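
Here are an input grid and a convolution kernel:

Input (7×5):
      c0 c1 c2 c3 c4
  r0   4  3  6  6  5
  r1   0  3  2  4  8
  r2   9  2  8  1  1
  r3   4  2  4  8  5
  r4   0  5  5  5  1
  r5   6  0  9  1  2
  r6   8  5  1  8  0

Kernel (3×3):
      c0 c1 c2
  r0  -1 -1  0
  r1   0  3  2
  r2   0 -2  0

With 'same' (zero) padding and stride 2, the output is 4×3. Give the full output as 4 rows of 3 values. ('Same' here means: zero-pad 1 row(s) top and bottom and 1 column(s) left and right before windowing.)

18 26 -1
23 13 -19
-6 1 -14
28 10 -3

Output[0,0]: The receptive field on the zero-padded input at this output position is [0 0 0 / 0 4 3 / 0 0 3]. Elementwise product with the kernel and sum: 0·-1 + 0·-1 + 4·3 + 3·2 + 0·-2.
Output[0,1]: The receptive field on the zero-padded input at this output position is [0 0 0 / 3 6 6 / 3 2 4]. Elementwise product with the kernel and sum: 0·-1 + 0·-1 + 6·3 + 6·2 + 2·-2.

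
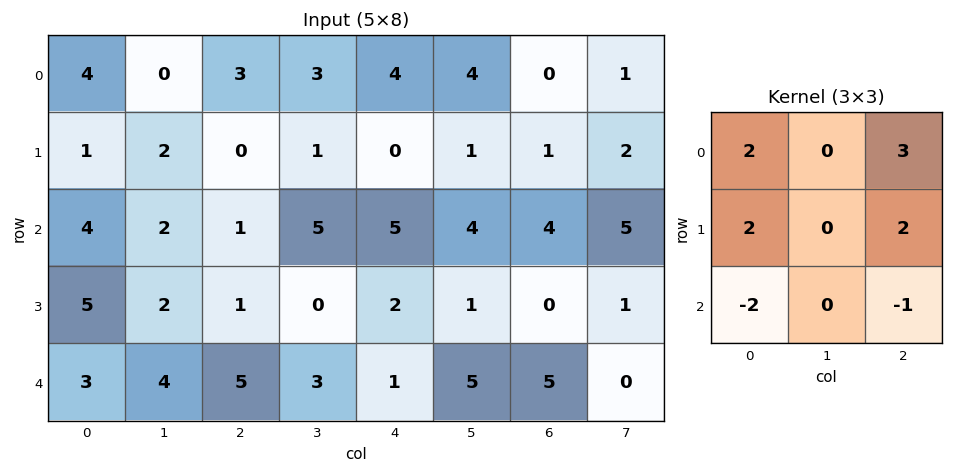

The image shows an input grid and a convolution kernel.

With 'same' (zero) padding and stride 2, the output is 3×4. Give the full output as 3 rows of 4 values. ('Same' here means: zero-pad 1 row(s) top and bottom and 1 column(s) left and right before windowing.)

-2 1 11 6
8 17 22 23
14 18 19 15

Output[0,0]: The receptive field on the zero-padded input at this output position is [0 0 0 / 0 4 0 / 0 1 2]. Elementwise product with the kernel and sum: 0·2 + 0·3 + 0·2 + 0·2 + 0·-2 + 2·-1.
Output[0,1]: The receptive field on the zero-padded input at this output position is [0 0 0 / 0 3 3 / 2 0 1]. Elementwise product with the kernel and sum: 0·2 + 0·3 + 0·2 + 3·2 + 2·-2 + 1·-1.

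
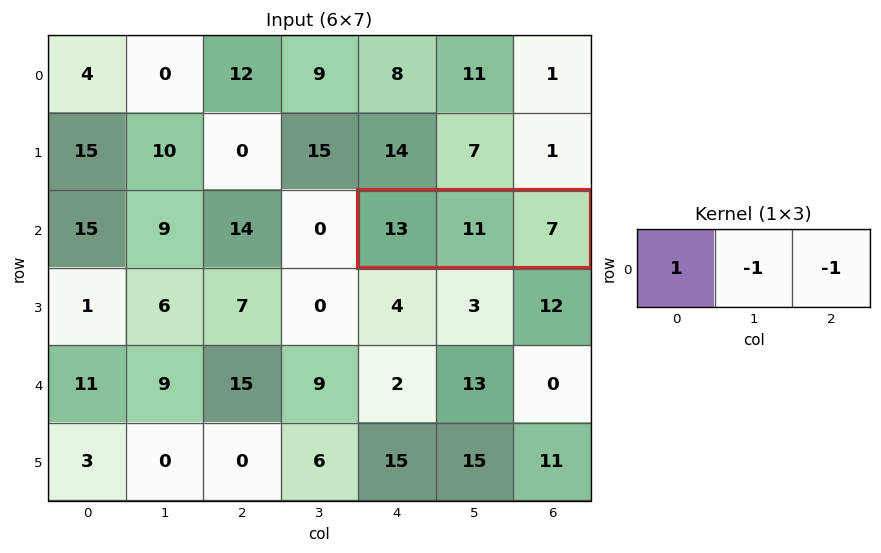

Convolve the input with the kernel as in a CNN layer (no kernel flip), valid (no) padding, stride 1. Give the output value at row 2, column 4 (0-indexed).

The receptive field on the input at this output position is [13 11 7]. Elementwise product with the kernel and sum: 13·1 + 11·-1 + 7·-1.

-5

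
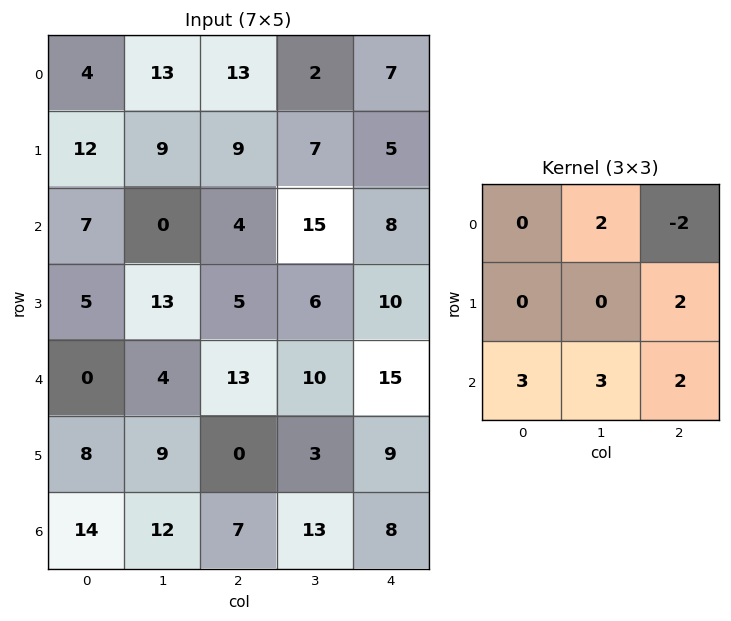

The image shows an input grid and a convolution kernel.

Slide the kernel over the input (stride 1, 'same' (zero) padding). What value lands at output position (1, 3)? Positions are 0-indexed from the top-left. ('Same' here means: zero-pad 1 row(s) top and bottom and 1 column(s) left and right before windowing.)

The receptive field on the zero-padded input at this output position is [13 2 7 / 9 7 5 / 4 15 8]. Elementwise product with the kernel and sum: 2·2 + 7·-2 + 5·2 + 4·3 + 15·3 + 8·2.

73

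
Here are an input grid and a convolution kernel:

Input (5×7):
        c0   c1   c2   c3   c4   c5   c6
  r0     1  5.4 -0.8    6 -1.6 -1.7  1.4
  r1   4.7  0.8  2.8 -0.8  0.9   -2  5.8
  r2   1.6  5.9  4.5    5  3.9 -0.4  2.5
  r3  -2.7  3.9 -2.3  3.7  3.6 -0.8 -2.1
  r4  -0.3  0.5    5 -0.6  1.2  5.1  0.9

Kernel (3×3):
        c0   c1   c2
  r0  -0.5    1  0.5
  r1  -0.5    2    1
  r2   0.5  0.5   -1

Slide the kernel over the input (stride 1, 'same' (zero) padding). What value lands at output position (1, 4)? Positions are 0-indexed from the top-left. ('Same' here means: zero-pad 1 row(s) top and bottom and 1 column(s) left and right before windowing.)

The receptive field on the zero-padded input at this output position is [6 -1.6 -1.7 / -0.8 0.9 -2 / 5 3.9 -0.4]. Elementwise product with the kernel and sum: 6·-0.5 + -1.6·1 + -1.7·0.5 + -0.8·-0.5 + 0.9·2 + -2·1 + 5·0.5 + 3.9·0.5 + -0.4·-1.

-0.4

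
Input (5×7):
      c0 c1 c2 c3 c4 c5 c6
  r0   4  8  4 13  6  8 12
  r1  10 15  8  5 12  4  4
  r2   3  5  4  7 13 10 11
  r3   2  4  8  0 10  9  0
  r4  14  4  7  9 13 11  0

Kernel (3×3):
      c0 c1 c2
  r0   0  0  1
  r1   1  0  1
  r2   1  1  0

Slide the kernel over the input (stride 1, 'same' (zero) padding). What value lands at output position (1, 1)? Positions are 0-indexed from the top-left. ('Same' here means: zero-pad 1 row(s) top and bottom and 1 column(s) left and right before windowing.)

30

The receptive field on the zero-padded input at this output position is [4 8 4 / 10 15 8 / 3 5 4]. Elementwise product with the kernel and sum: 4·1 + 10·1 + 8·1 + 3·1 + 5·1.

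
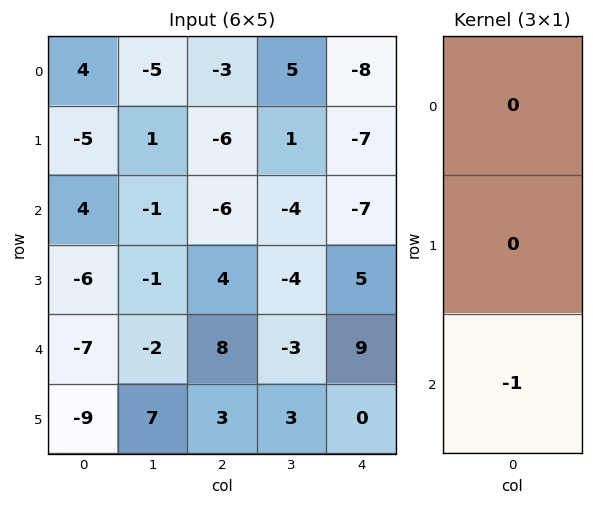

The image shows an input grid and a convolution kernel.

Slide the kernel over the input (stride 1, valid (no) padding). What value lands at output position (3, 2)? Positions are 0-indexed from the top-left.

-3

The receptive field on the input at this output position is [4 / 8 / 3]. Elementwise product with the kernel and sum: 3·-1.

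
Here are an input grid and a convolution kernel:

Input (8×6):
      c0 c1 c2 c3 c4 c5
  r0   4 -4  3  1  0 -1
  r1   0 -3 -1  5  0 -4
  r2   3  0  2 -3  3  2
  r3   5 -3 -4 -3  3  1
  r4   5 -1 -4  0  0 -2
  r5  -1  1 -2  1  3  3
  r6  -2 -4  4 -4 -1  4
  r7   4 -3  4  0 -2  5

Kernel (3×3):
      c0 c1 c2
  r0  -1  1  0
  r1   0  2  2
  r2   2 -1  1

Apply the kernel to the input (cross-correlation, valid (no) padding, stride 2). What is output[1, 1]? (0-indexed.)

-13

The receptive field on the input at this output position is [2 -3 3 / -4 -3 3 / -4 0 0]. Elementwise product with the kernel and sum: 2·-1 + -3·1 + -3·2 + 3·2 + -4·2 + 0·-1 + 0·1.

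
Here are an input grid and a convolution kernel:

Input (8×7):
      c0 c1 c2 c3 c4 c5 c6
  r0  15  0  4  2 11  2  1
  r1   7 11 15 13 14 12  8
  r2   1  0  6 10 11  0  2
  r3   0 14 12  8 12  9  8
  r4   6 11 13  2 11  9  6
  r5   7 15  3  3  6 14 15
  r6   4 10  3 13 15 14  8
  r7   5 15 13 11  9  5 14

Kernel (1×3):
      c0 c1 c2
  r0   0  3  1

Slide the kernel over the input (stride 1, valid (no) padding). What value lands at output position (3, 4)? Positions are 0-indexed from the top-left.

35

The receptive field on the input at this output position is [12 9 8]. Elementwise product with the kernel and sum: 9·3 + 8·1.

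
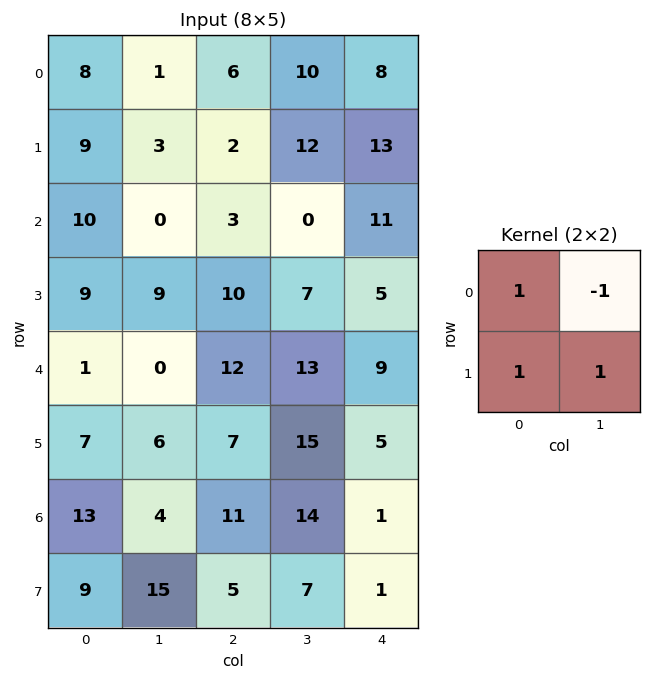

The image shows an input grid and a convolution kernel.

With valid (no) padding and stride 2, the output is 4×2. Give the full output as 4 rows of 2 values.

Output[0,0]: The receptive field on the input at this output position is [8 1 / 9 3]. Elementwise product with the kernel and sum: 8·1 + 1·-1 + 9·1 + 3·1.

19 10
28 20
14 21
33 9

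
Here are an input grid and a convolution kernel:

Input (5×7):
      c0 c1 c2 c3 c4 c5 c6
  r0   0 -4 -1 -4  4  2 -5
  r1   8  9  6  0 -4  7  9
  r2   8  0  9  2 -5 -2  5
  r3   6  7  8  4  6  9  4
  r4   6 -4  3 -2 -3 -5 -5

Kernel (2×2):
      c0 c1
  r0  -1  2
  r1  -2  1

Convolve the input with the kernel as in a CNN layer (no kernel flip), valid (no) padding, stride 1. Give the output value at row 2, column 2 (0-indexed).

The receptive field on the input at this output position is [9 2 / 8 4]. Elementwise product with the kernel and sum: 9·-1 + 2·2 + 8·-2 + 4·1.

-17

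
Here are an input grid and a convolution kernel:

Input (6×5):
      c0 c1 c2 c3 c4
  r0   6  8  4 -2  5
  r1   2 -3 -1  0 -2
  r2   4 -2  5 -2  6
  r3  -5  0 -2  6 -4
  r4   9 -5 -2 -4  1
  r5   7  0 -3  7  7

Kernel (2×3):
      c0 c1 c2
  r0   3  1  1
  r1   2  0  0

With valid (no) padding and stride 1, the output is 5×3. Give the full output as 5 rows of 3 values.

Output[0,0]: The receptive field on the input at this output position is [6 8 4 / 2 -3 -1]. Elementwise product with the kernel and sum: 6·3 + 8·1 + 4·1 + 2·2.
Output[0,1]: The receptive field on the input at this output position is [8 4 -2 / -3 -1 0]. Elementwise product with the kernel and sum: 8·3 + 4·1 + -2·1 + -3·2.

34 20 13
10 -14 5
5 -3 15
1 -6 -8
34 -21 -15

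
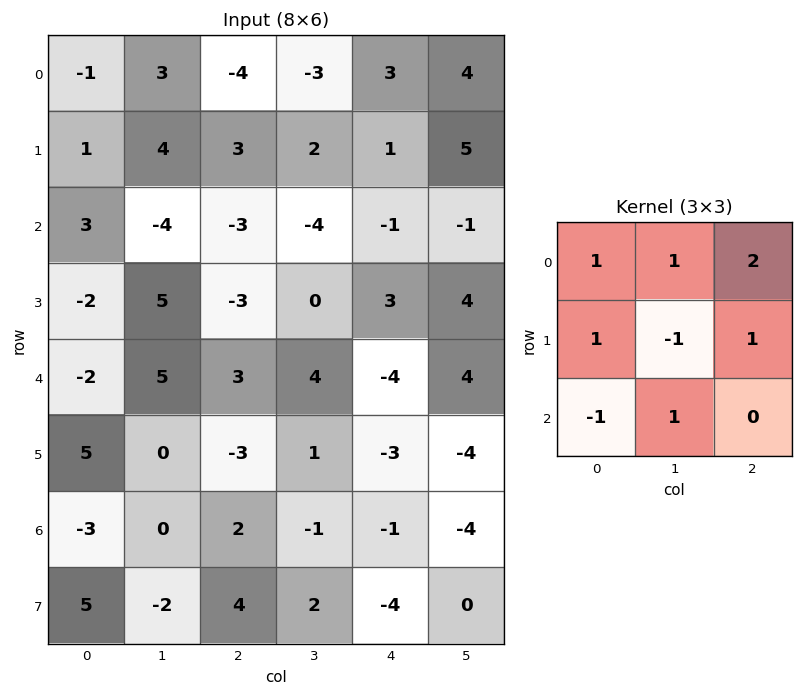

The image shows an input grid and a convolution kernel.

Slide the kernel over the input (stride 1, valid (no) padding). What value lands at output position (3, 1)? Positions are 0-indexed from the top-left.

5

The receptive field on the input at this output position is [5 -3 0 / 5 3 4 / 0 -3 1]. Elementwise product with the kernel and sum: 5·1 + -3·1 + 0·2 + 5·1 + 3·-1 + 4·1 + 0·-1 + -3·1.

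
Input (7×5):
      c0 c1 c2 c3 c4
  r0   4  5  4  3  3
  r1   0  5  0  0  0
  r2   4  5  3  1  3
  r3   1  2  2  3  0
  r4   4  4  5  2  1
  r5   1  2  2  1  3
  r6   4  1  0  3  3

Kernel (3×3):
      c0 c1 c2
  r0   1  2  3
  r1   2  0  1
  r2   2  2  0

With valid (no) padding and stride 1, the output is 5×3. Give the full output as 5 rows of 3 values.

Output[0,0]: The receptive field on the input at this output position is [4 5 4 / 0 5 0 / 4 5 3]. Elementwise product with the kernel and sum: 4·1 + 5·2 + 4·3 + 0·2 + 0·1 + 4·2 + 5·2.
Output[0,1]: The receptive field on the input at this output position is [5 4 3 / 5 0 0 / 5 3 1]. Elementwise product with the kernel and sum: 5·1 + 4·2 + 3·3 + 5·2 + 0·1 + 5·2 + 3·2.

44 48 27
27 24 19
43 39 32
30 33 25
41 27 25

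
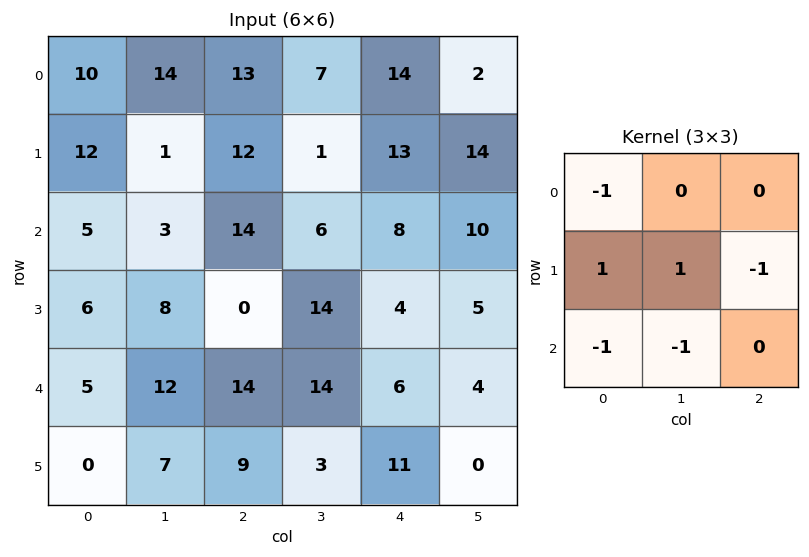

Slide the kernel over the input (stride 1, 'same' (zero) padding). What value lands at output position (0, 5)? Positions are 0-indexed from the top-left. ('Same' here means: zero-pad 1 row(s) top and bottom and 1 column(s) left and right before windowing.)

-11

The receptive field on the zero-padded input at this output position is [0 0 0 / 14 2 0 / 13 14 0]. Elementwise product with the kernel and sum: 0·-1 + 14·1 + 2·1 + 0·-1 + 13·-1 + 14·-1.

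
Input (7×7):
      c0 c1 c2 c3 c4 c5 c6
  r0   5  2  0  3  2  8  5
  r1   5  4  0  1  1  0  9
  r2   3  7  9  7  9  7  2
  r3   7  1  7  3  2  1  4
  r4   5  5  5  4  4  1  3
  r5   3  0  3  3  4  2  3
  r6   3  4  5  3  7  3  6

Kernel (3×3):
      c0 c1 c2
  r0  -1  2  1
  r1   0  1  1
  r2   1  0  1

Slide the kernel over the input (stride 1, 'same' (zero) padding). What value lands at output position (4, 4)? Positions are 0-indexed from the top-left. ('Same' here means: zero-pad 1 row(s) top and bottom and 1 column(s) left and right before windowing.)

The receptive field on the zero-padded input at this output position is [3 2 1 / 4 4 1 / 3 4 2]. Elementwise product with the kernel and sum: 3·-1 + 2·2 + 1·1 + 4·1 + 1·1 + 3·1 + 2·1.

12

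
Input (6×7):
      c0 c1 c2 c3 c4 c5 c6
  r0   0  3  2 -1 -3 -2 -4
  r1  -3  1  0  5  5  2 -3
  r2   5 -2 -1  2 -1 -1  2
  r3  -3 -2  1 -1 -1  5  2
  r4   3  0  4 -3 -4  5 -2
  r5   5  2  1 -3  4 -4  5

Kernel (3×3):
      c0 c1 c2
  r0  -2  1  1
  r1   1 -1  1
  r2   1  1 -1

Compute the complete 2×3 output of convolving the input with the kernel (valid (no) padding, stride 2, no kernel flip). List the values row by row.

Output[0,0]: The receptive field on the input at this output position is [0 3 2 / -3 1 0 / 5 -2 -1]. Elementwise product with the kernel and sum: 0·-2 + 3·1 + 2·1 + -3·1 + 1·-1 + 0·1 + 5·1 + -2·1 + -1·-1.

5 -6 -4
-14 9 2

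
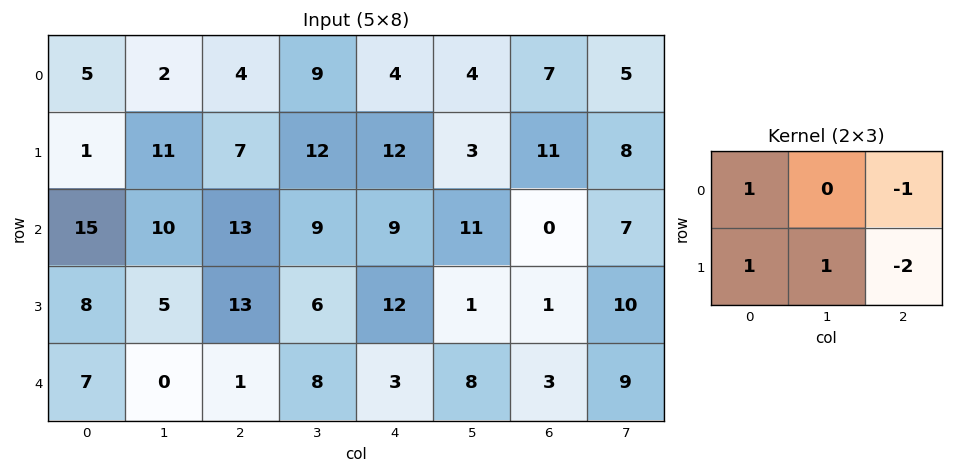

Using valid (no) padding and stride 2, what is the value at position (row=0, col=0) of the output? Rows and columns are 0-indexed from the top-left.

-1

The receptive field on the input at this output position is [5 2 4 / 1 11 7]. Elementwise product with the kernel and sum: 5·1 + 4·-1 + 1·1 + 11·1 + 7·-2.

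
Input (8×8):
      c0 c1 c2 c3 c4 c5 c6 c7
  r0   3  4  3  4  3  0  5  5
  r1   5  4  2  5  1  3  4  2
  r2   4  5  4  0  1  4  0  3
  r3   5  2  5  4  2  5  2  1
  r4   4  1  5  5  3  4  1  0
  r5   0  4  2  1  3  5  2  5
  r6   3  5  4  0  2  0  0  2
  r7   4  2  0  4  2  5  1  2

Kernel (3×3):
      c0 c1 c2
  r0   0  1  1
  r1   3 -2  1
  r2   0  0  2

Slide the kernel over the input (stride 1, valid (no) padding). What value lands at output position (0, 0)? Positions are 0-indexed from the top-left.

The receptive field on the input at this output position is [3 4 3 / 5 4 2 / 4 5 4]. Elementwise product with the kernel and sum: 4·1 + 3·1 + 5·3 + 4·-2 + 2·1 + 4·2.

24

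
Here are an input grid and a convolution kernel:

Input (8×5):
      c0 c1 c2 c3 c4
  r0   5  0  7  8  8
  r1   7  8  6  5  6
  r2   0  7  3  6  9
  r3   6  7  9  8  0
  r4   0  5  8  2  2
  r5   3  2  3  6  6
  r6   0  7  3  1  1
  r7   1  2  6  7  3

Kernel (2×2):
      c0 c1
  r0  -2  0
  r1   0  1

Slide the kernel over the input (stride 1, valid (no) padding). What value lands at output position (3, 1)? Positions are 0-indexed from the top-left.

-6

The receptive field on the input at this output position is [7 9 / 5 8]. Elementwise product with the kernel and sum: 7·-2 + 8·1.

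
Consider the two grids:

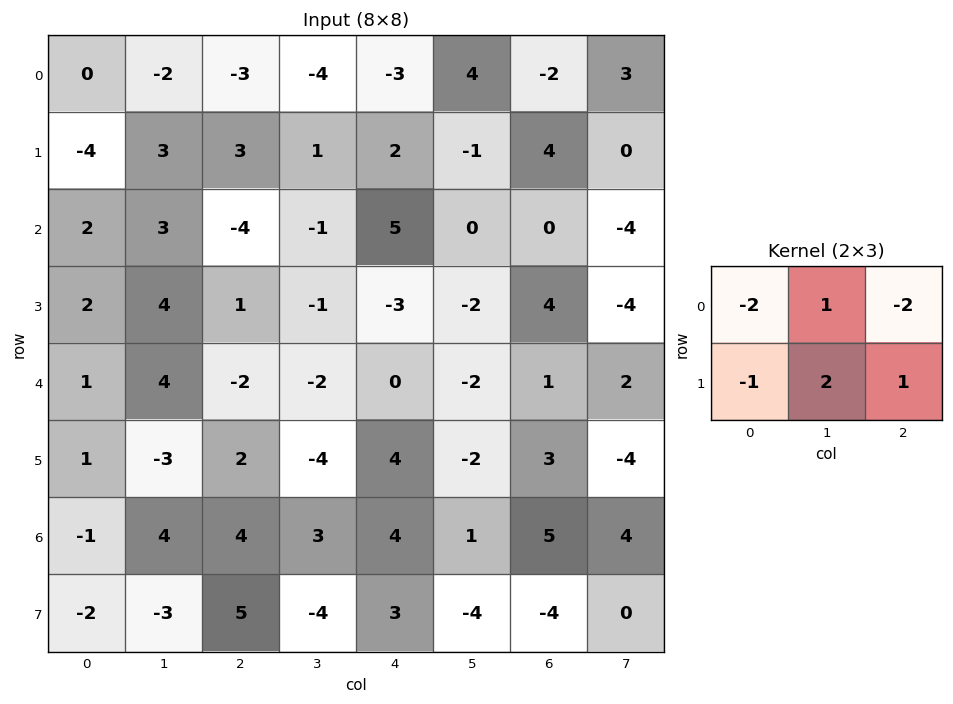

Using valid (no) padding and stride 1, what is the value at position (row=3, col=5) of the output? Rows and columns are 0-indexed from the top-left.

22

The receptive field on the input at this output position is [-2 4 -4 / -2 1 2]. Elementwise product with the kernel and sum: -2·-2 + 4·1 + -4·-2 + -2·-1 + 1·2 + 2·1.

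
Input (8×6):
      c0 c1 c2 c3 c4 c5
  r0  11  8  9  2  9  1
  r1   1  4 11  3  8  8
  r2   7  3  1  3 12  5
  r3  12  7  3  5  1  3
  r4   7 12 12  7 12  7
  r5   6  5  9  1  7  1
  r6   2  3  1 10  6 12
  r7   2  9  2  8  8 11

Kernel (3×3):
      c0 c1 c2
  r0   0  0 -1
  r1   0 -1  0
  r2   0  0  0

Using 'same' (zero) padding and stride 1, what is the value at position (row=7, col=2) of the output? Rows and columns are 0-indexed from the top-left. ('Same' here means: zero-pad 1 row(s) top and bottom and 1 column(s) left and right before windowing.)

-12

The receptive field on the zero-padded input at this output position is [3 1 10 / 9 2 8 / 0 0 0]. Elementwise product with the kernel and sum: 10·-1 + 2·-1.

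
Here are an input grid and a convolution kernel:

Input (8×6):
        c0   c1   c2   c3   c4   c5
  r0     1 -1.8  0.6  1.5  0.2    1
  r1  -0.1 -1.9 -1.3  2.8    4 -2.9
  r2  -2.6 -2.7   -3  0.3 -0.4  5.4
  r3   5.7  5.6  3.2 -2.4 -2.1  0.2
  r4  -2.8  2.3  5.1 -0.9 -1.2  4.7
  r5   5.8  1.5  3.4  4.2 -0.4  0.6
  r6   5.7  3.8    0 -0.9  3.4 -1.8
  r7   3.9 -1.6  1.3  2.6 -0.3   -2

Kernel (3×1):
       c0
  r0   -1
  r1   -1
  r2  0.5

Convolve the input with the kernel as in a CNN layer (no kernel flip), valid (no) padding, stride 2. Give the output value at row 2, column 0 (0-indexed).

-0.15

The receptive field on the input at this output position is [-2.8 / 5.8 / 5.7]. Elementwise product with the kernel and sum: -2.8·-1 + 5.8·-1 + 5.7·0.5.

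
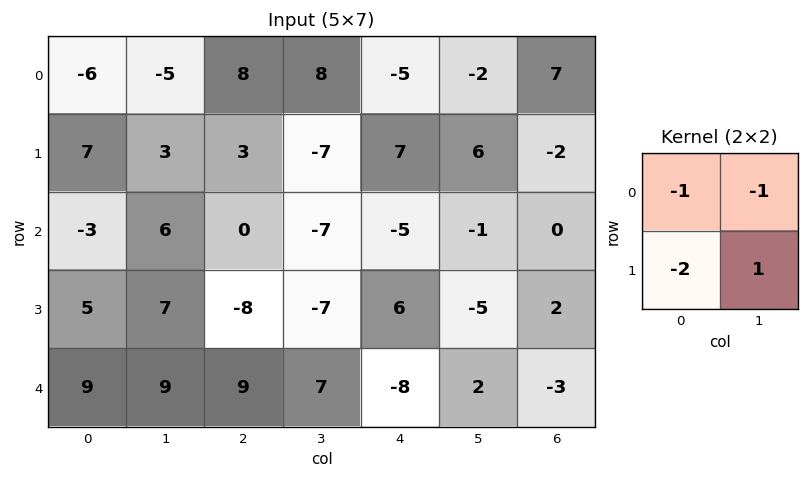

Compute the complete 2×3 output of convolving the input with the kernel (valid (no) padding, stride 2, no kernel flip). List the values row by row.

Output[0,0]: The receptive field on the input at this output position is [-6 -5 / 7 3]. Elementwise product with the kernel and sum: -6·-1 + -5·-1 + 7·-2 + 3·1.

0 -29 -1
-6 16 -11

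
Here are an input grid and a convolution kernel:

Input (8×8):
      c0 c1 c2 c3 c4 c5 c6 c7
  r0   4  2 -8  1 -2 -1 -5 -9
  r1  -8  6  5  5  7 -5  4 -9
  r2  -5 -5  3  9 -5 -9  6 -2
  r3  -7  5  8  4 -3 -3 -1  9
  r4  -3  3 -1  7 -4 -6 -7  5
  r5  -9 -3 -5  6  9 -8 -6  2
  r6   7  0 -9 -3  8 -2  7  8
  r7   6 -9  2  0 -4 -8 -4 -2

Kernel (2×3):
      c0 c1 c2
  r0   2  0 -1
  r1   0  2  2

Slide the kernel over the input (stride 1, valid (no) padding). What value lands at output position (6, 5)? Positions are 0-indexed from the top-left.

The receptive field on the input at this output position is [-2 7 8 / -8 -4 -2]. Elementwise product with the kernel and sum: -2·2 + 8·-1 + -4·2 + -2·2.

-24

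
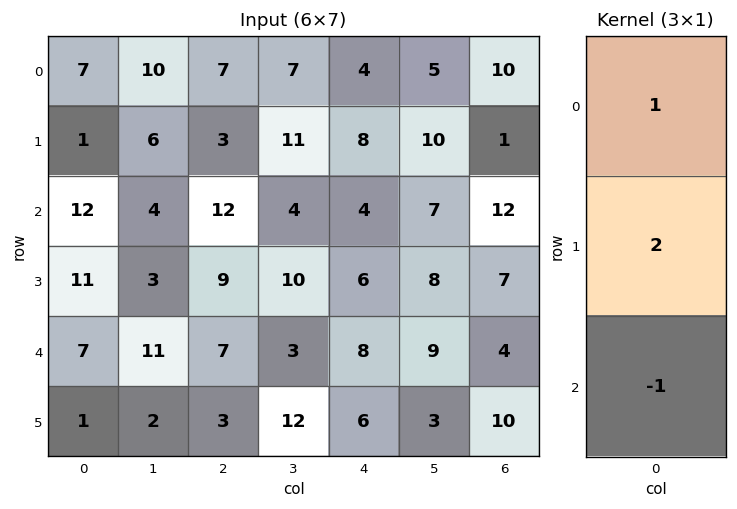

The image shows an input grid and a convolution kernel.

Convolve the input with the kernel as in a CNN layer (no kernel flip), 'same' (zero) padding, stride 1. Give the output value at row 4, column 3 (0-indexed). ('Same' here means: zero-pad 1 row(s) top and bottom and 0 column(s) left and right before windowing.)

4

The receptive field on the zero-padded input at this output position is [10 / 3 / 12]. Elementwise product with the kernel and sum: 10·1 + 3·2 + 12·-1.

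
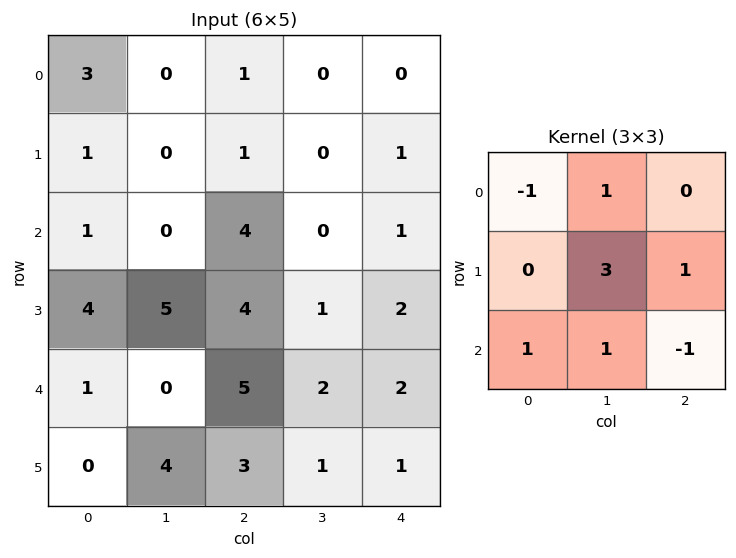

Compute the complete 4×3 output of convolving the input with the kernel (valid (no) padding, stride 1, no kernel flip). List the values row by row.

Output[0,0]: The receptive field on the input at this output position is [3 0 1 / 1 0 1 / 1 0 4]. Elementwise product with the kernel and sum: 3·-1 + 0·1 + 0·3 + 1·1 + 1·1 + 0·1 + 4·-1.

-5 8 3
8 21 3
14 20 6
7 22 8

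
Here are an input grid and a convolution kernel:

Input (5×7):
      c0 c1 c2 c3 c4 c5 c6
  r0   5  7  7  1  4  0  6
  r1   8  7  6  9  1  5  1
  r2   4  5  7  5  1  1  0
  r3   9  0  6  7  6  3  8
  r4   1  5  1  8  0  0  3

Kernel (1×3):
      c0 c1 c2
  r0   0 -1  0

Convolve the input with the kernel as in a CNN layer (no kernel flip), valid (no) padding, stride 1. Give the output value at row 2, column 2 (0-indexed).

-5

The receptive field on the input at this output position is [7 5 1]. Elementwise product with the kernel and sum: 5·-1.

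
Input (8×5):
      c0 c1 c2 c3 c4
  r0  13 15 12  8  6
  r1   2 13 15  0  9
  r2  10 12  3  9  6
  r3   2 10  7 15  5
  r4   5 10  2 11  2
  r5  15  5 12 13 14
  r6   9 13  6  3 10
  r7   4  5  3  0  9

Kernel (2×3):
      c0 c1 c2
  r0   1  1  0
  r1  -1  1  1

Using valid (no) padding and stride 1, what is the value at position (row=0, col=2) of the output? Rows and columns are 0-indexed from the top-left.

The receptive field on the input at this output position is [12 8 6 / 15 0 9]. Elementwise product with the kernel and sum: 12·1 + 8·1 + 15·-1 + 0·1 + 9·1.

14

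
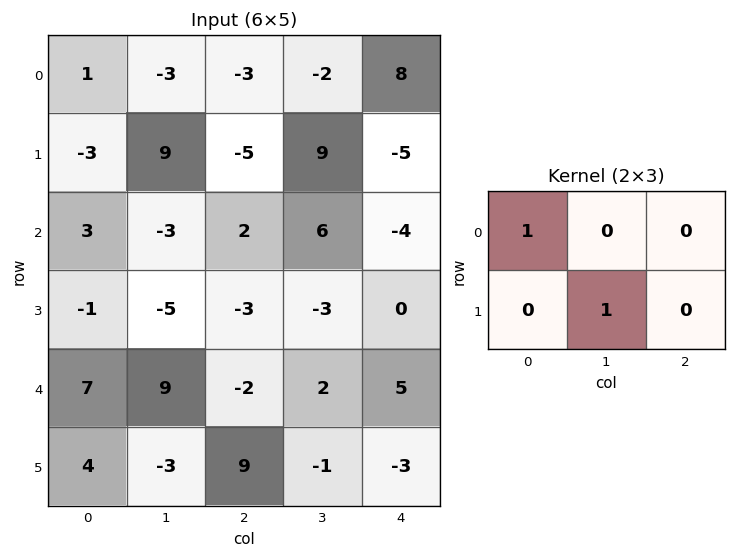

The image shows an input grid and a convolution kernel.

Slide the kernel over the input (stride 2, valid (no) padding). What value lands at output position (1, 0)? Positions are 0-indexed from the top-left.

-2

The receptive field on the input at this output position is [3 -3 2 / -1 -5 -3]. Elementwise product with the kernel and sum: 3·1 + -5·1.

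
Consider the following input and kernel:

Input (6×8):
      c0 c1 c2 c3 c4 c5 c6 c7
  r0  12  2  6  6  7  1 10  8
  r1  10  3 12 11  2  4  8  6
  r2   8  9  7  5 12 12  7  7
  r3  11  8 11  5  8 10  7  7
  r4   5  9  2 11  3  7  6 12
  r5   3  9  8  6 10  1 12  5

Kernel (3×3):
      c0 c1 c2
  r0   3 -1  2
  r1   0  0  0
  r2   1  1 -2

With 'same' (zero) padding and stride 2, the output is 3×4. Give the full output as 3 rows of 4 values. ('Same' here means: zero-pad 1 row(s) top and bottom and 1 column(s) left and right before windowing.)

Output[0,0]: The receptive field on the zero-padded input at this output position is [0 0 0 / 0 12 2 / 0 10 3]. Elementwise product with the kernel and sum: 0·3 + 0·-1 + 0·2 + 0·1 + 10·1 + 3·-2.
Output[0,1]: The receptive field on the zero-padded input at this output position is [0 0 0 / 2 6 6 / 3 12 11]. Elementwise product with the kernel and sum: 0·3 + 0·-1 + 0·2 + 3·1 + 12·1 + 11·-2.

4 -7 5 0
-9 28 32 19
-10 28 41 40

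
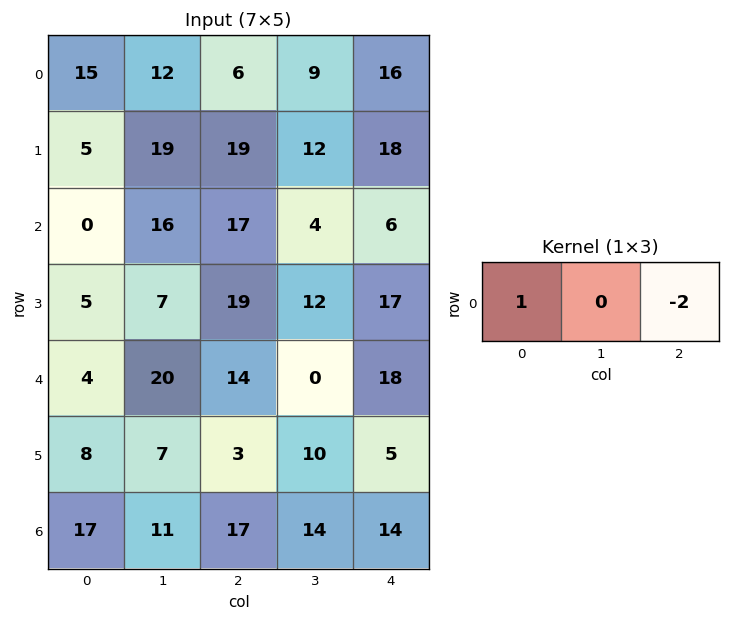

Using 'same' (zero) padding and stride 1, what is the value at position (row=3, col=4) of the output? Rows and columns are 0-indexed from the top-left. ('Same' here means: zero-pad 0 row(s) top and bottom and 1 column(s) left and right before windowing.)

12

The receptive field on the zero-padded input at this output position is [12 17 0]. Elementwise product with the kernel and sum: 12·1 + 0·-2.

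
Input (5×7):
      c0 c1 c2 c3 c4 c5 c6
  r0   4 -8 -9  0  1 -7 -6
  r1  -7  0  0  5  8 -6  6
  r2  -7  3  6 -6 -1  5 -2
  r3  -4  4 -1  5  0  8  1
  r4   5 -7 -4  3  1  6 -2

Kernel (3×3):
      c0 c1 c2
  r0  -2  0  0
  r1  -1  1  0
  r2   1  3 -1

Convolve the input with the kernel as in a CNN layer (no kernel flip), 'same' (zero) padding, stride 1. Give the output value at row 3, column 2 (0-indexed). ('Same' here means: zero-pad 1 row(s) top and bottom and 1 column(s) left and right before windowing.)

The receptive field on the zero-padded input at this output position is [3 6 -6 / 4 -1 5 / -7 -4 3]. Elementwise product with the kernel and sum: 3·-2 + 4·-1 + -1·1 + -7·1 + -4·3 + 3·-1.

-33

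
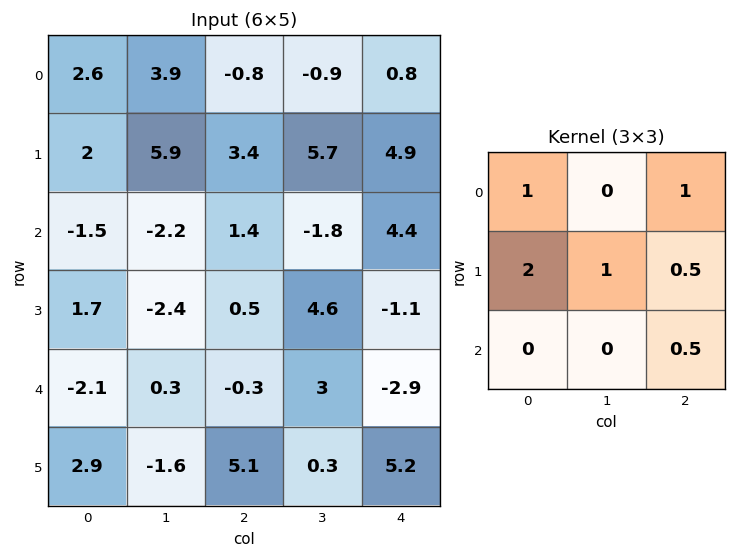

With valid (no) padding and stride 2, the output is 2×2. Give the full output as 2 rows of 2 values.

14.1 17.15
1 9.4

Output[0,0]: The receptive field on the input at this output position is [2.6 3.9 -0.8 / 2 5.9 3.4 / -1.5 -2.2 1.4]. Elementwise product with the kernel and sum: 2.6·1 + -0.8·1 + 2·2 + 5.9·1 + 3.4·0.5 + 1.4·0.5.
Output[0,1]: The receptive field on the input at this output position is [-0.8 -0.9 0.8 / 3.4 5.7 4.9 / 1.4 -1.8 4.4]. Elementwise product with the kernel and sum: -0.8·1 + 0.8·1 + 3.4·2 + 5.7·1 + 4.9·0.5 + 4.4·0.5.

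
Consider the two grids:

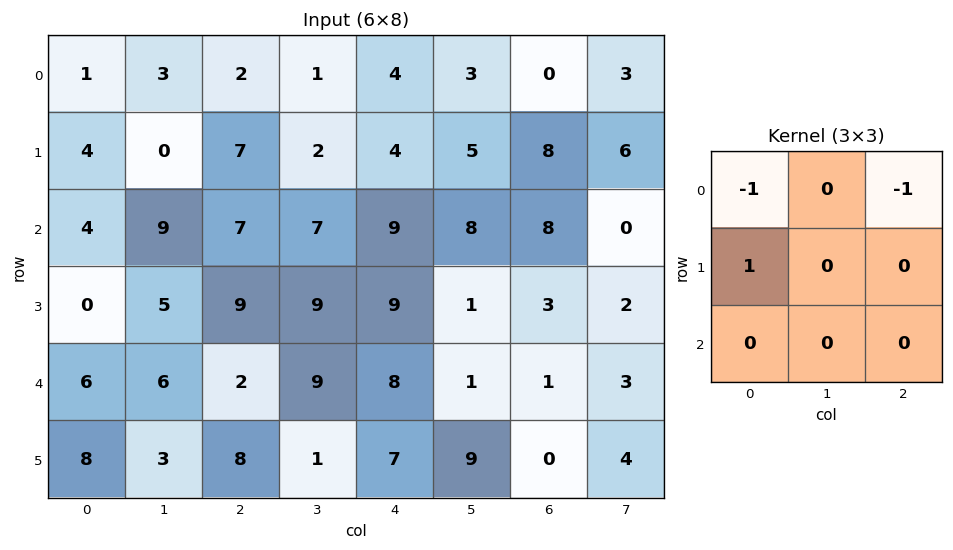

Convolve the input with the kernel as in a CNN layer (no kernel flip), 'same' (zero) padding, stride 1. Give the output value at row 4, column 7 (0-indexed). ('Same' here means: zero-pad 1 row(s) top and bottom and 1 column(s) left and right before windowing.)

-2

The receptive field on the zero-padded input at this output position is [3 2 0 / 1 3 0 / 0 4 0]. Elementwise product with the kernel and sum: 3·-1 + 0·-1 + 1·1.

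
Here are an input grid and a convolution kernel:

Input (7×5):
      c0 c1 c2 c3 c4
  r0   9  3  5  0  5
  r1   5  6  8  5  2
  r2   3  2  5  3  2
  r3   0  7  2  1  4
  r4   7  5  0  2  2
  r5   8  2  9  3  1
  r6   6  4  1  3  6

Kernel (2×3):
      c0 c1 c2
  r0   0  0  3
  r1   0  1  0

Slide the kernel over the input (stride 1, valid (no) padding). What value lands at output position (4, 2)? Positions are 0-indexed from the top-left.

9

The receptive field on the input at this output position is [0 2 2 / 9 3 1]. Elementwise product with the kernel and sum: 2·3 + 3·1.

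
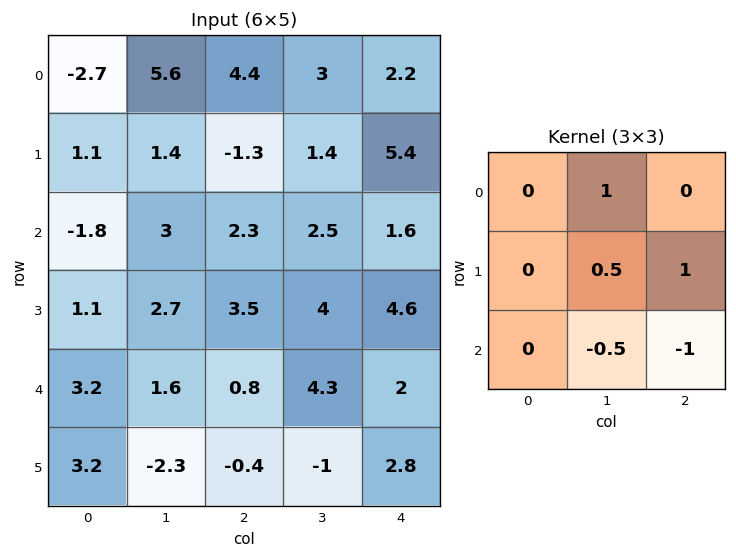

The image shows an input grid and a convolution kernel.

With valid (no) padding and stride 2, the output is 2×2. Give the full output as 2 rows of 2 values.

Output[0,0]: The receptive field on the input at this output position is [-2.7 5.6 4.4 / 1.1 1.4 -1.3 / -1.8 3 2.3]. Elementwise product with the kernel and sum: 5.6·1 + 1.4·0.5 + -1.3·1 + 3·-0.5 + 2.3·-1.

1.2 6.25
6.25 4.95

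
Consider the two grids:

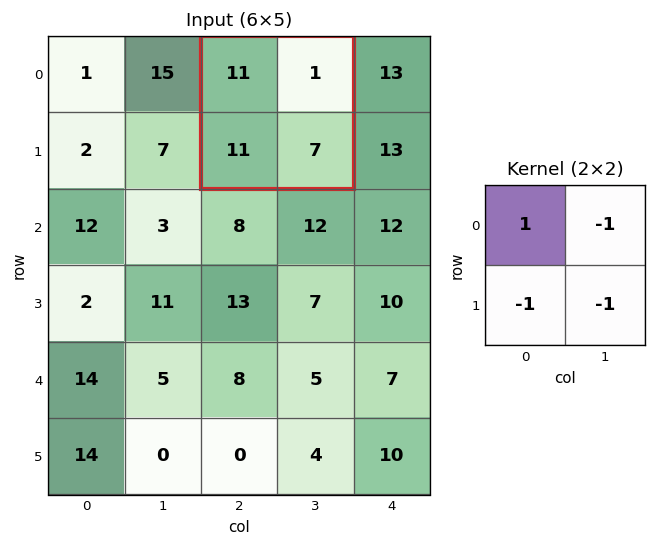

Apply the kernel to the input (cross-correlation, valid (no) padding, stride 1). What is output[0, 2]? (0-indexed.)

The receptive field on the input at this output position is [11 1 / 11 7]. Elementwise product with the kernel and sum: 11·1 + 1·-1 + 11·-1 + 7·-1.

-8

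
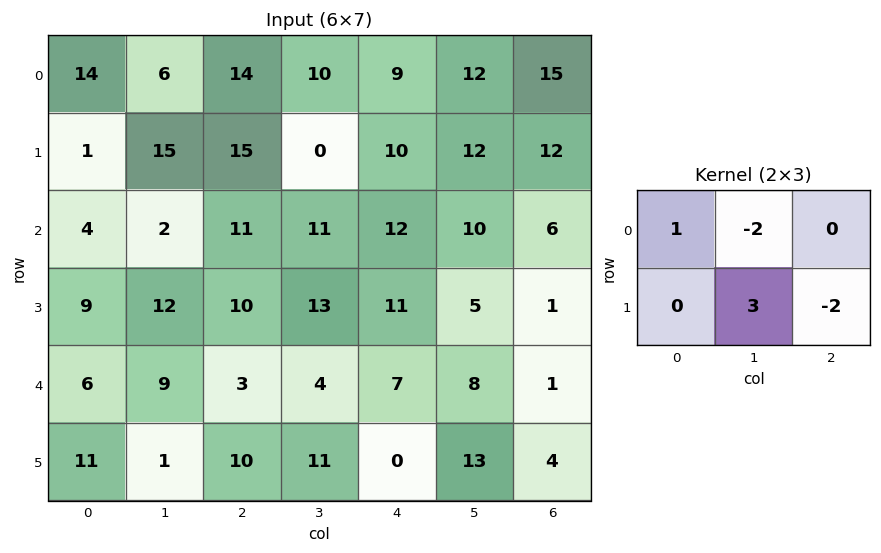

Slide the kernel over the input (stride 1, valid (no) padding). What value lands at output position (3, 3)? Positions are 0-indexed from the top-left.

-4

The receptive field on the input at this output position is [13 11 5 / 4 7 8]. Elementwise product with the kernel and sum: 13·1 + 11·-2 + 7·3 + 8·-2.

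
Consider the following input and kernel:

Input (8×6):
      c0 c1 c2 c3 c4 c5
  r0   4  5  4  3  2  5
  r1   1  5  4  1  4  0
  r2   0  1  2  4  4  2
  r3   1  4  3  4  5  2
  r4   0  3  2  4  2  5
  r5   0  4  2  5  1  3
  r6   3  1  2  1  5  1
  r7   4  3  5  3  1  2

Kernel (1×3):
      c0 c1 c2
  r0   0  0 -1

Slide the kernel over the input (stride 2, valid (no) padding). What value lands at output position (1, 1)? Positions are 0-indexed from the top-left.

-4

The receptive field on the input at this output position is [2 4 4]. Elementwise product with the kernel and sum: 4·-1.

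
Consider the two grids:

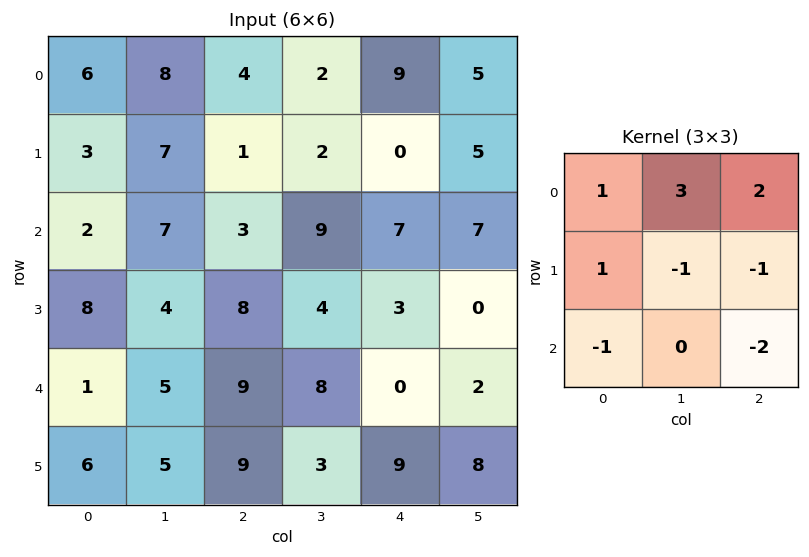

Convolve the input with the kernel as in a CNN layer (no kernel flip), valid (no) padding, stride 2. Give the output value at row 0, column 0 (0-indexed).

The receptive field on the input at this output position is [6 8 4 / 3 7 1 / 2 7 3]. Elementwise product with the kernel and sum: 6·1 + 8·3 + 4·2 + 3·1 + 7·-1 + 1·-1 + 2·-1 + 3·-2.

25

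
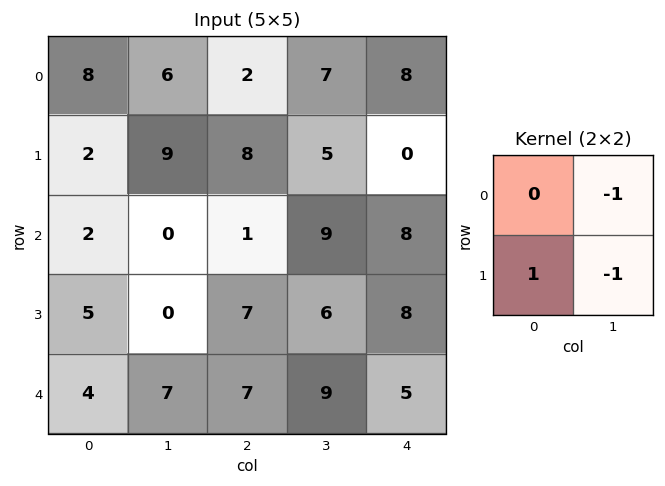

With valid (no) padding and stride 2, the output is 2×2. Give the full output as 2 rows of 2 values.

Output[0,0]: The receptive field on the input at this output position is [8 6 / 2 9]. Elementwise product with the kernel and sum: 6·-1 + 2·1 + 9·-1.
Output[0,1]: The receptive field on the input at this output position is [2 7 / 8 5]. Elementwise product with the kernel and sum: 7·-1 + 8·1 + 5·-1.

-13 -4
5 -8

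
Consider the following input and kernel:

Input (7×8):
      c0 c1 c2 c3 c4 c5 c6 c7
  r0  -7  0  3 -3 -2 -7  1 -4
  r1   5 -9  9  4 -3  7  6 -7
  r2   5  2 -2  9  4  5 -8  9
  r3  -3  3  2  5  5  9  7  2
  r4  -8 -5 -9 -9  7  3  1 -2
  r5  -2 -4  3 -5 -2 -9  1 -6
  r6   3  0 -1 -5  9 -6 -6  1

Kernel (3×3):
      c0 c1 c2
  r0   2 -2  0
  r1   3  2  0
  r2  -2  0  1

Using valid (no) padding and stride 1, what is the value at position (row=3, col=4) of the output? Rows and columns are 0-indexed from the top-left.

24

The receptive field on the input at this output position is [5 9 7 / 7 3 1 / -2 -9 1]. Elementwise product with the kernel and sum: 5·2 + 9·-2 + 7·3 + 3·2 + -2·-2 + 1·1.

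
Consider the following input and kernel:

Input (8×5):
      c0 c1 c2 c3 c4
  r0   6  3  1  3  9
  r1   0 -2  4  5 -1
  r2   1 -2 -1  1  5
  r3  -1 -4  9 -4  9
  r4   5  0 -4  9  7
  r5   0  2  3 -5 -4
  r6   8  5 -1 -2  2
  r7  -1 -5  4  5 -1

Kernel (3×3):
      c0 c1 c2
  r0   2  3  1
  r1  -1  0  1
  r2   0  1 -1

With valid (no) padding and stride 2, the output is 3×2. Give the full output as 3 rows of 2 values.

Output[0,0]: The receptive field on the input at this output position is [6 3 1 / 0 -2 4 / 1 -2 -1]. Elementwise product with the kernel and sum: 6·2 + 3·3 + 1·1 + 0·-1 + 4·1 + -2·1 + -1·-1.
Output[0,1]: The receptive field on the input at this output position is [1 3 9 / 4 5 -1 / -1 1 5]. Elementwise product with the kernel and sum: 1·2 + 3·3 + 9·1 + 4·-1 + -1·1 + 1·1 + 5·-1.

25 11
9 8
15 15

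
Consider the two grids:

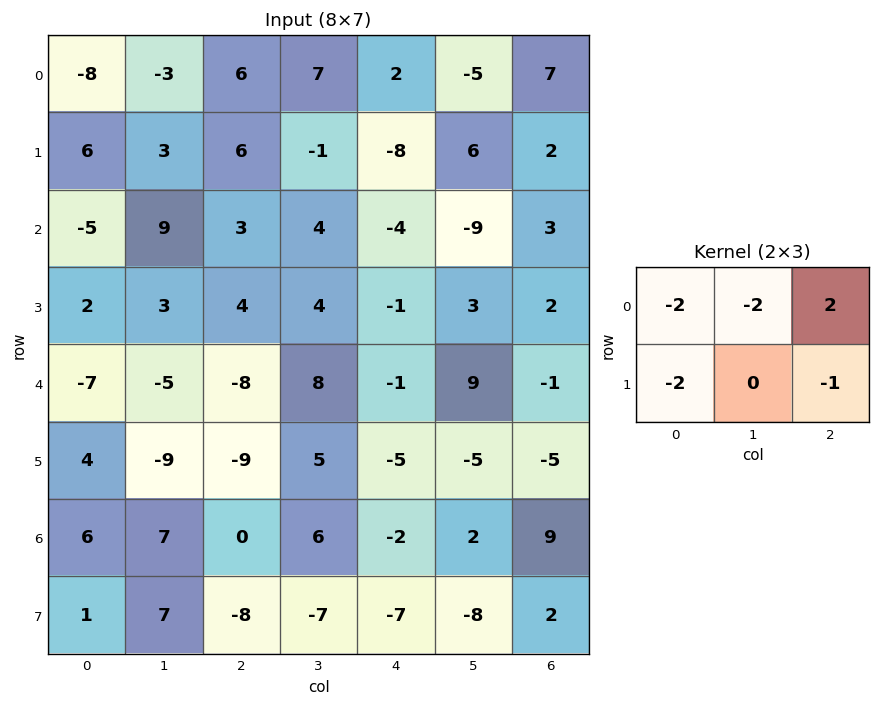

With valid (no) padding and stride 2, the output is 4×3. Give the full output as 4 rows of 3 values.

16 -26 34
-10 -29 32
9 21 -3
-20 7 30

Output[0,0]: The receptive field on the input at this output position is [-8 -3 6 / 6 3 6]. Elementwise product with the kernel and sum: -8·-2 + -3·-2 + 6·2 + 6·-2 + 6·-1.
Output[0,1]: The receptive field on the input at this output position is [6 7 2 / 6 -1 -8]. Elementwise product with the kernel and sum: 6·-2 + 7·-2 + 2·2 + 6·-2 + -8·-1.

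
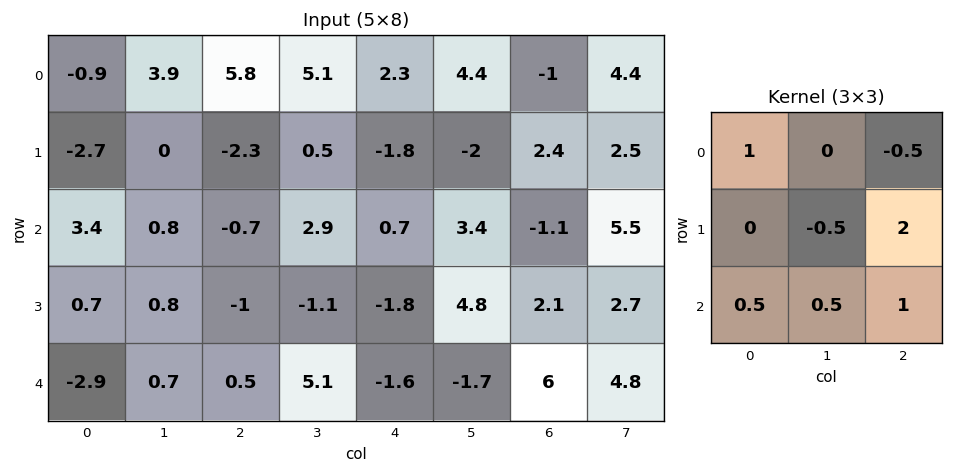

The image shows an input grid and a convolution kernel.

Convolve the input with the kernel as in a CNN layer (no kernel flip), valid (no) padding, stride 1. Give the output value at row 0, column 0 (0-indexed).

-7

The receptive field on the input at this output position is [-0.9 3.9 5.8 / -2.7 0 -2.3 / 3.4 0.8 -0.7]. Elementwise product with the kernel and sum: -0.9·1 + 5.8·-0.5 + 0·-0.5 + -2.3·2 + 3.4·0.5 + 0.8·0.5 + -0.7·1.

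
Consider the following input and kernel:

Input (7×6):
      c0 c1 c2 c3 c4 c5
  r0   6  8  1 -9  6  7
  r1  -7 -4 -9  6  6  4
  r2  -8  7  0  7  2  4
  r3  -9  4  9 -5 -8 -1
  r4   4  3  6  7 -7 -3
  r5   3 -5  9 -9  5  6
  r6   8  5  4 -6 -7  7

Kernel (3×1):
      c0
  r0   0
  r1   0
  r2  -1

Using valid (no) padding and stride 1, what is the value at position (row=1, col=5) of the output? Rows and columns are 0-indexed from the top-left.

1

The receptive field on the input at this output position is [4 / 4 / -1]. Elementwise product with the kernel and sum: -1·-1.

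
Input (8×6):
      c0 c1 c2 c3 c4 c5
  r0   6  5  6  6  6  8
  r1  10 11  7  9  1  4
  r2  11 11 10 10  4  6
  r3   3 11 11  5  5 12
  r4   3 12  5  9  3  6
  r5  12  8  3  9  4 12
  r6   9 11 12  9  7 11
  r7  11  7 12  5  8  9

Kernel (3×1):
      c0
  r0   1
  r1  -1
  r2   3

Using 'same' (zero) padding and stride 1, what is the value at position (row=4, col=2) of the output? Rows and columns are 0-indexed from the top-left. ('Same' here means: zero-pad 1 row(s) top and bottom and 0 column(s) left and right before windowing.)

The receptive field on the zero-padded input at this output position is [11 / 5 / 3]. Elementwise product with the kernel and sum: 11·1 + 5·-1 + 3·3.

15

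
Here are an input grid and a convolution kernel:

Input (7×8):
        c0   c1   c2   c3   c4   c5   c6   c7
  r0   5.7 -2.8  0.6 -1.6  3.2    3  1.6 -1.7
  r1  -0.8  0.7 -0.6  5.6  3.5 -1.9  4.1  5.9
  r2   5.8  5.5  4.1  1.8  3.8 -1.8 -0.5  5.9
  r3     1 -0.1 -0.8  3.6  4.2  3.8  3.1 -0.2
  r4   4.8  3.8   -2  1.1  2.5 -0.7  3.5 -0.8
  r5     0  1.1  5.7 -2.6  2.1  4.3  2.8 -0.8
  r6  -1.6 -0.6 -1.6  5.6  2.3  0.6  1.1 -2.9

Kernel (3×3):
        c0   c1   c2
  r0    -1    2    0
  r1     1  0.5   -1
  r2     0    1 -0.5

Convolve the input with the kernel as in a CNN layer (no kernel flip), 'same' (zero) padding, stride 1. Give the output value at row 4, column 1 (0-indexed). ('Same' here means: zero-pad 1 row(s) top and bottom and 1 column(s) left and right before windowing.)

5.75

The receptive field on the zero-padded input at this output position is [1 -0.1 -0.8 / 4.8 3.8 -2 / 0 1.1 5.7]. Elementwise product with the kernel and sum: 1·-1 + -0.1·2 + 4.8·1 + 3.8·0.5 + -2·-1 + 1.1·1 + 5.7·-0.5.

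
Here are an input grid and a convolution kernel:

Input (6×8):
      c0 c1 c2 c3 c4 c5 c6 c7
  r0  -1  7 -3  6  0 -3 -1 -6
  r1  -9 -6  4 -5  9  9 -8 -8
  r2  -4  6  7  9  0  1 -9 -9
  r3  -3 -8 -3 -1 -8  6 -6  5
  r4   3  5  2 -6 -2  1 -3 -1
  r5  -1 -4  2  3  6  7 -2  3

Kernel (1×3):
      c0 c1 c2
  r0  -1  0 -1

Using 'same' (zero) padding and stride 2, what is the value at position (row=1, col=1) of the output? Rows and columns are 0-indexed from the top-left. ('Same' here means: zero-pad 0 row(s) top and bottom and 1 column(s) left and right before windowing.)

-15

The receptive field on the zero-padded input at this output position is [6 7 9]. Elementwise product with the kernel and sum: 6·-1 + 9·-1.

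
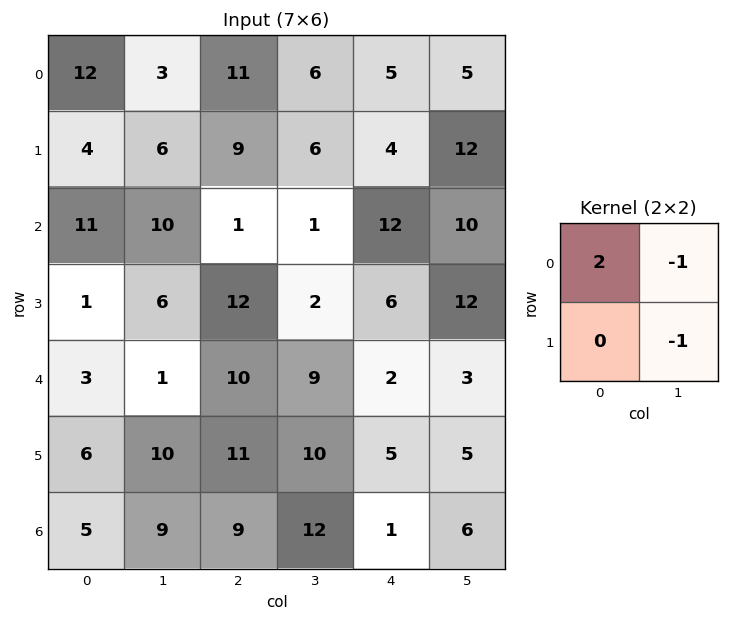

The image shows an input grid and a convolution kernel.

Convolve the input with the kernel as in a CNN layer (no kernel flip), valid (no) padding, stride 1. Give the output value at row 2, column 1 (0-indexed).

The receptive field on the input at this output position is [10 1 / 6 12]. Elementwise product with the kernel and sum: 10·2 + 1·-1 + 12·-1.

7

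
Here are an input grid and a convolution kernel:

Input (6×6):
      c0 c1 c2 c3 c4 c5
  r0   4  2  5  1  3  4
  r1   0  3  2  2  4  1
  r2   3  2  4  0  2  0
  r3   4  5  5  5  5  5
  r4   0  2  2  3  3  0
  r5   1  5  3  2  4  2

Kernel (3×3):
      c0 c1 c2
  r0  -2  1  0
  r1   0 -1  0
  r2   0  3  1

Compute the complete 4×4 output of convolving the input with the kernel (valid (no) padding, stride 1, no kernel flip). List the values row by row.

Output[0,0]: The receptive field on the input at this output position is [4 2 5 / 0 3 2 / 3 2 4]. Elementwise product with the kernel and sum: 4·-2 + 2·1 + 3·-1 + 2·3 + 4·1.

1 11 -9 3
21 12 18 18
-1 4 -1 6
13 4 2 6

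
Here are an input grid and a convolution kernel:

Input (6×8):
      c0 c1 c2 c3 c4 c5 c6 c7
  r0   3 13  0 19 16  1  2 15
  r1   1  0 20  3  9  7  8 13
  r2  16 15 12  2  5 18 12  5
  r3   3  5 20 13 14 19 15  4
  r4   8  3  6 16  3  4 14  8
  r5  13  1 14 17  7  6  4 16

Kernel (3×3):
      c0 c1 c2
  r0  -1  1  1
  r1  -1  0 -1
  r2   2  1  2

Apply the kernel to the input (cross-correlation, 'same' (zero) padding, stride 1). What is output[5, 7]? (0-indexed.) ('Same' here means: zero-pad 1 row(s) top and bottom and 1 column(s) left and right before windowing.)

The receptive field on the zero-padded input at this output position is [14 8 0 / 4 16 0 / 0 0 0]. Elementwise product with the kernel and sum: 14·-1 + 8·1 + 0·1 + 4·-1 + 0·-1 + 0·2 + 0·1 + 0·2.

-10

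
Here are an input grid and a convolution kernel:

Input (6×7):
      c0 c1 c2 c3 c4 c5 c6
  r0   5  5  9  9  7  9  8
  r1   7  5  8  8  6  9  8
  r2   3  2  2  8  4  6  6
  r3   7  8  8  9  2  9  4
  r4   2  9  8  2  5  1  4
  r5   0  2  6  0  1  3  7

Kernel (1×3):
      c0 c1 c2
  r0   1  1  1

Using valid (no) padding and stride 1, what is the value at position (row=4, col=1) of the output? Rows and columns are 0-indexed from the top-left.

19

The receptive field on the input at this output position is [9 8 2]. Elementwise product with the kernel and sum: 9·1 + 8·1 + 2·1.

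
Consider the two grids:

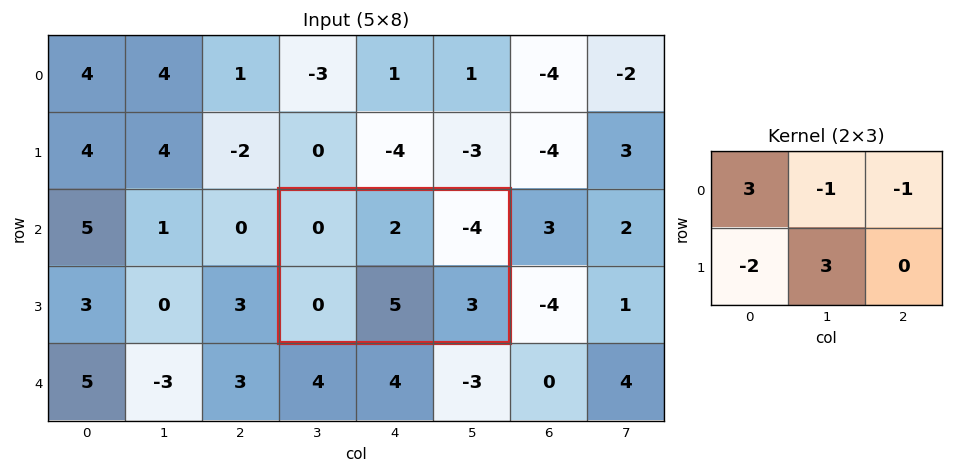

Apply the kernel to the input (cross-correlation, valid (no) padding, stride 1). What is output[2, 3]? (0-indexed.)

17

The receptive field on the input at this output position is [0 2 -4 / 0 5 3]. Elementwise product with the kernel and sum: 0·3 + 2·-1 + -4·-1 + 0·-2 + 5·3.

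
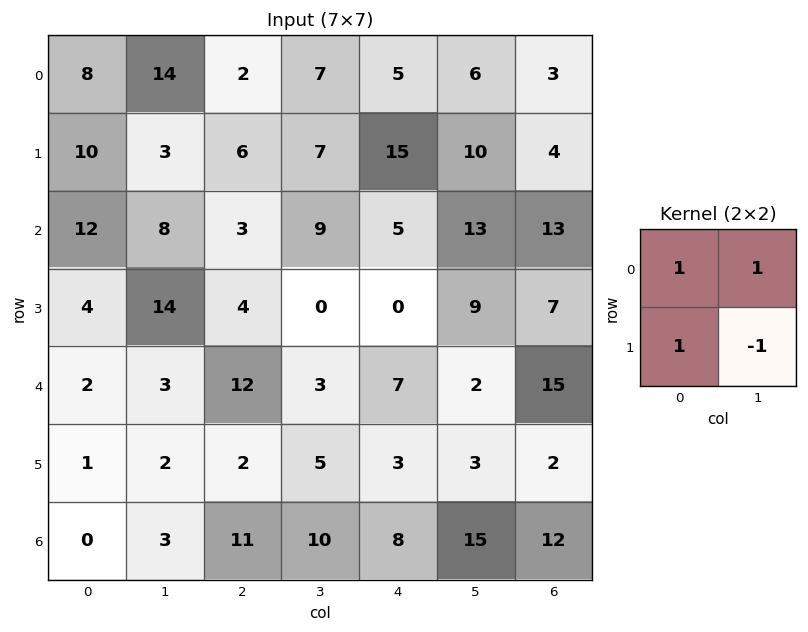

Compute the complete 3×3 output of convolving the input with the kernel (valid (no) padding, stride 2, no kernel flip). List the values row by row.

29 8 16
10 16 9
4 12 9

Output[0,0]: The receptive field on the input at this output position is [8 14 / 10 3]. Elementwise product with the kernel and sum: 8·1 + 14·1 + 10·1 + 3·-1.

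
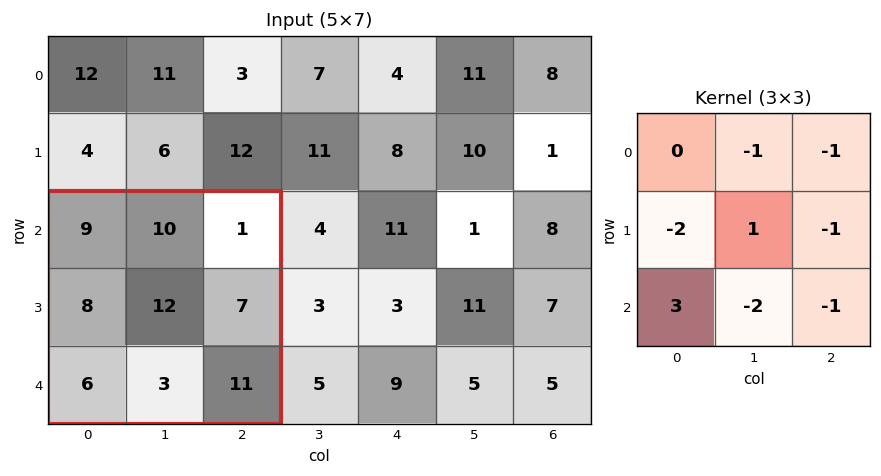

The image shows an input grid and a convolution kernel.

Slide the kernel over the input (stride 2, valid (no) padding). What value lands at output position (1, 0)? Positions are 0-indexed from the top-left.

The receptive field on the input at this output position is [9 10 1 / 8 12 7 / 6 3 11]. Elementwise product with the kernel and sum: 10·-1 + 1·-1 + 8·-2 + 12·1 + 7·-1 + 6·3 + 3·-2 + 11·-1.

-21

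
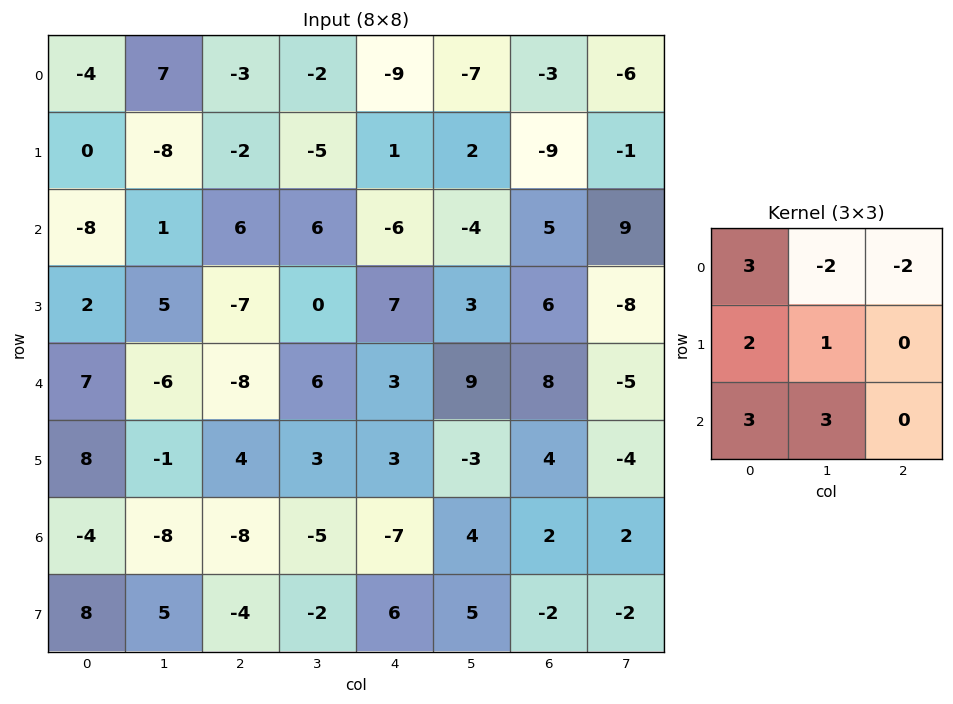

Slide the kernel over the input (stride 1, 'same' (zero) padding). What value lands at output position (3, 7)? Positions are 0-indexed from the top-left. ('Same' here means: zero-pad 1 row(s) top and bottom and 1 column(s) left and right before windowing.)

10

The receptive field on the zero-padded input at this output position is [5 9 0 / 6 -8 0 / 8 -5 0]. Elementwise product with the kernel and sum: 5·3 + 9·-2 + 0·-2 + 6·2 + -8·1 + 8·3 + -5·3.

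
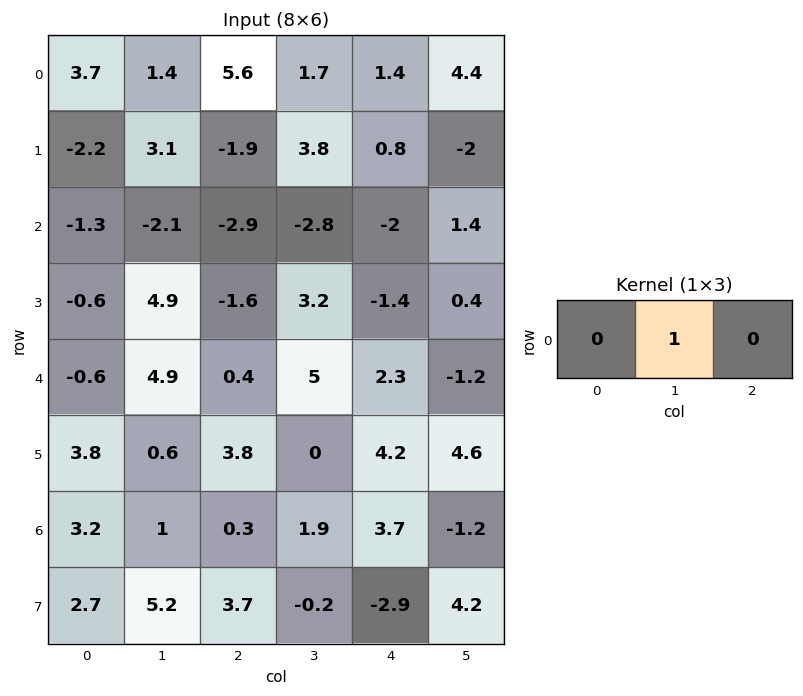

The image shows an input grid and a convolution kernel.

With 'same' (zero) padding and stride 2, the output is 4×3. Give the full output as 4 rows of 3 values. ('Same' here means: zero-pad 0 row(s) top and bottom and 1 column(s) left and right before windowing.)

3.7 5.6 1.4
-1.3 -2.9 -2
-0.6 0.4 2.3
3.2 0.3 3.7

Output[0,0]: The receptive field on the zero-padded input at this output position is [0 3.7 1.4]. Elementwise product with the kernel and sum: 3.7·1.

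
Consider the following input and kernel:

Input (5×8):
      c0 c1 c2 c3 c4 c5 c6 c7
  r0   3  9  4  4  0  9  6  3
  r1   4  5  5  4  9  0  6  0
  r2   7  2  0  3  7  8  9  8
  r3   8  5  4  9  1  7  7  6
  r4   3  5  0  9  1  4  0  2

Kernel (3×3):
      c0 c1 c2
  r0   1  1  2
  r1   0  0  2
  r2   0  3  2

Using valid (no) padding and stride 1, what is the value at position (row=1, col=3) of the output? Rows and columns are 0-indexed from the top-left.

46

The receptive field on the input at this output position is [4 9 0 / 3 7 8 / 9 1 7]. Elementwise product with the kernel and sum: 4·1 + 9·1 + 0·2 + 8·2 + 1·3 + 7·2.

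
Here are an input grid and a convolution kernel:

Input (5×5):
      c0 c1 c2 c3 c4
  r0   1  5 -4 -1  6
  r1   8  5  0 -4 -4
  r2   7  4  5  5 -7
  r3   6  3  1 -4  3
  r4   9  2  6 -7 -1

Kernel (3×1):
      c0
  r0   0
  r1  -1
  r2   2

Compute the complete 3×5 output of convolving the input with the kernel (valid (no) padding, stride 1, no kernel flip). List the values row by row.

6 3 10 14 -10
5 2 -3 -13 13
12 1 11 -10 -5

Output[0,0]: The receptive field on the input at this output position is [1 / 8 / 7]. Elementwise product with the kernel and sum: 8·-1 + 7·2.
Output[0,1]: The receptive field on the input at this output position is [5 / 5 / 4]. Elementwise product with the kernel and sum: 5·-1 + 4·2.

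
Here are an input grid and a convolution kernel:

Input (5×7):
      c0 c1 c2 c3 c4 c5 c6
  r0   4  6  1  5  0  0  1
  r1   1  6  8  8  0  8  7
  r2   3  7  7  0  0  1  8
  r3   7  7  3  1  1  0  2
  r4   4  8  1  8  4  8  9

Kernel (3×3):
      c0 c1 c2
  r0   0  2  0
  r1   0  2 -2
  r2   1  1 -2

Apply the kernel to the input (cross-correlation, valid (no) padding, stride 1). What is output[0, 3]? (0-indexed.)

The receptive field on the input at this output position is [5 0 0 / 8 0 8 / 0 0 1]. Elementwise product with the kernel and sum: 0·2 + 0·2 + 8·-2 + 0·1 + 0·1 + 1·-2.

-18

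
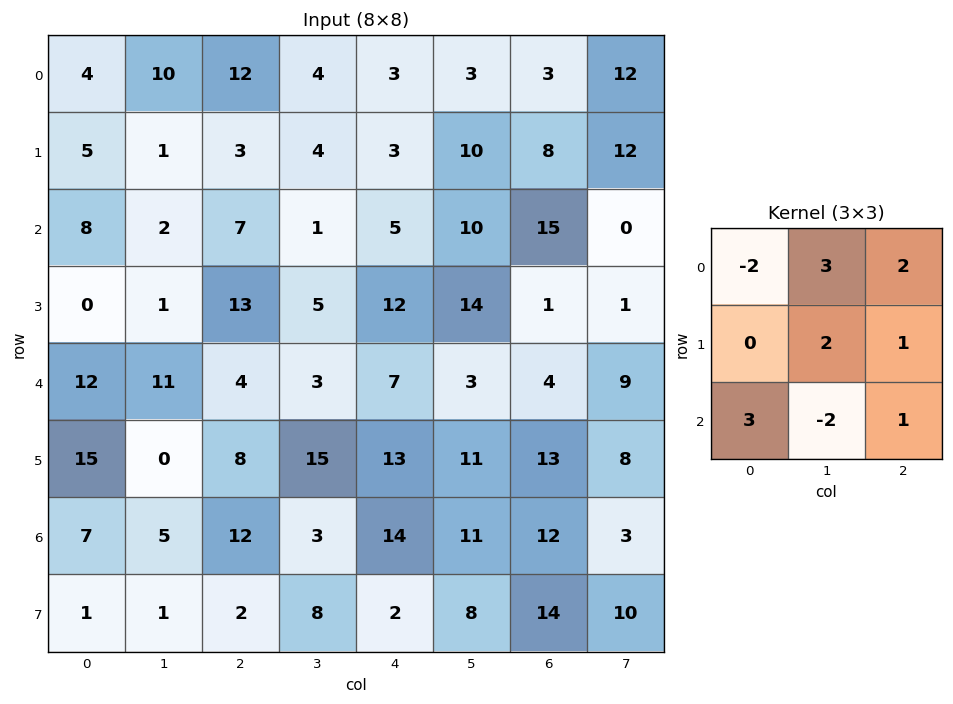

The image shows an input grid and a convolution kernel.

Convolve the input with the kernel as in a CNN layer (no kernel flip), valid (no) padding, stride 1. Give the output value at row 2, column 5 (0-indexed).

38

The receptive field on the input at this output position is [10 15 0 / 14 1 1 / 3 4 9]. Elementwise product with the kernel and sum: 10·-2 + 15·3 + 0·2 + 1·2 + 1·1 + 3·3 + 4·-2 + 9·1.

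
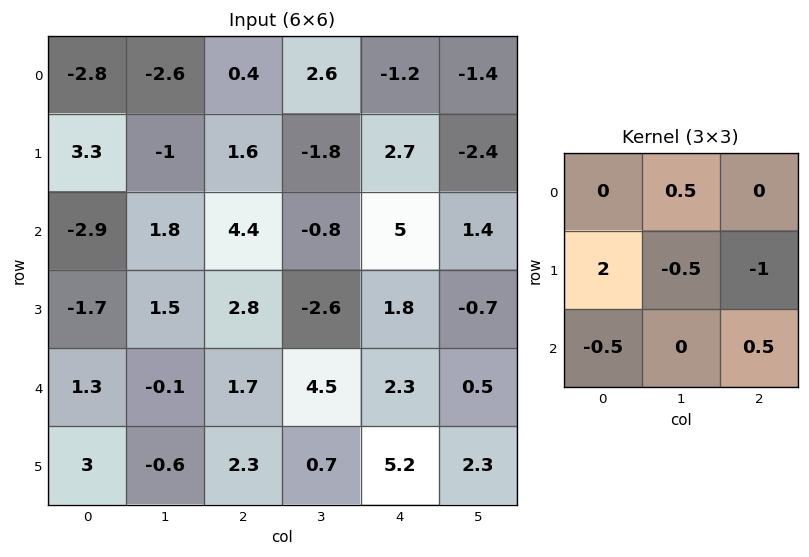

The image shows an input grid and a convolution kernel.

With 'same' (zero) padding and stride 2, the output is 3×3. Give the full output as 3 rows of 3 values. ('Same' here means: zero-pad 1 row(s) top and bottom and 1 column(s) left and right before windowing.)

Output[0,0]: The receptive field on the zero-padded input at this output position is [0 0 0 / 0 -2.8 -2.6 / 0 3.3 -1]. Elementwise product with the kernel and sum: 0·0.5 + 0·2 + -2.8·-0.5 + -2.6·-1 + 0·-0.5 + -1·0.5.
Output[0,1]: The receptive field on the zero-padded input at this output position is [0 0 0 / -2.6 0.4 2.6 / -1 1.6 -1.8]. Elementwise product with the kernel and sum: 0·0.5 + -2.6·2 + 0.4·-0.5 + 2.6·-1 + -1·-0.5 + -1.8·0.5.

3.5 -8.4 6.9
2.05 0.95 -3.2
-1.7 -3.5 9.05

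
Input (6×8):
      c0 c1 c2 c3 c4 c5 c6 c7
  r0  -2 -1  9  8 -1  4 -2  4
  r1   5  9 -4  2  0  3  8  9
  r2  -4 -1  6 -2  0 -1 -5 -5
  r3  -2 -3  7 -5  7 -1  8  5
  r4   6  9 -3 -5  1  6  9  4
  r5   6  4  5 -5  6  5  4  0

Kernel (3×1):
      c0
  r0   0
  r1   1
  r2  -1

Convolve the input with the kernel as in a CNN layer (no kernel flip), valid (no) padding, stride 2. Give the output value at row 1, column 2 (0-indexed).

The receptive field on the input at this output position is [0 / 7 / 1]. Elementwise product with the kernel and sum: 7·1 + 1·-1.

6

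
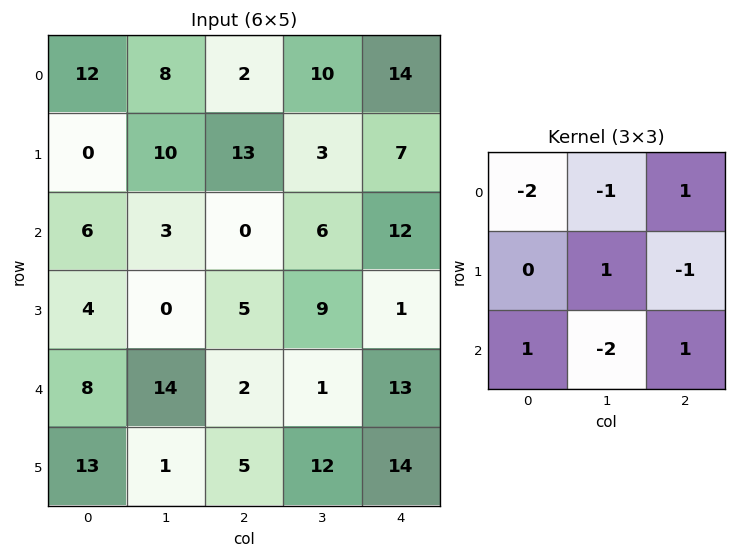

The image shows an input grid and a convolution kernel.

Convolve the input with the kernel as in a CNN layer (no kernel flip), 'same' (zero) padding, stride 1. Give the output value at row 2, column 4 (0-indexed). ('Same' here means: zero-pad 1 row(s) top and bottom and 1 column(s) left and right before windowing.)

The receptive field on the zero-padded input at this output position is [3 7 0 / 6 12 0 / 9 1 0]. Elementwise product with the kernel and sum: 3·-2 + 7·-1 + 0·1 + 12·1 + 0·-1 + 9·1 + 1·-2 + 0·1.

6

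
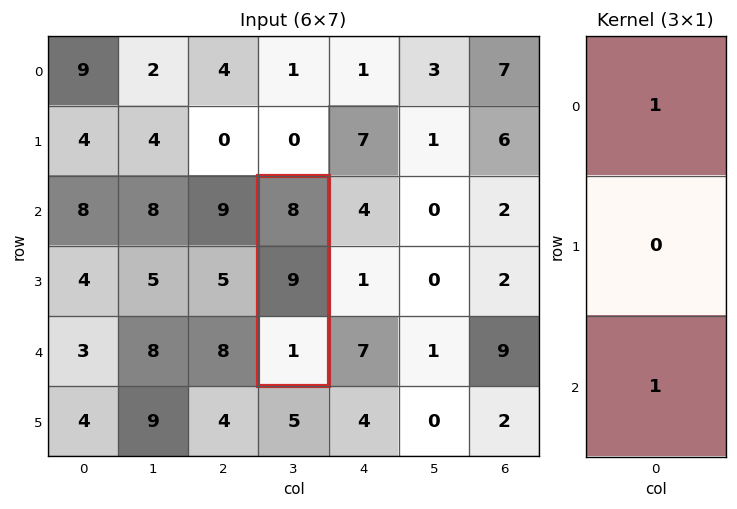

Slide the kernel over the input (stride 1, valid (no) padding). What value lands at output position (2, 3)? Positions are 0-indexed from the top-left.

9

The receptive field on the input at this output position is [8 / 9 / 1]. Elementwise product with the kernel and sum: 8·1 + 1·1.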